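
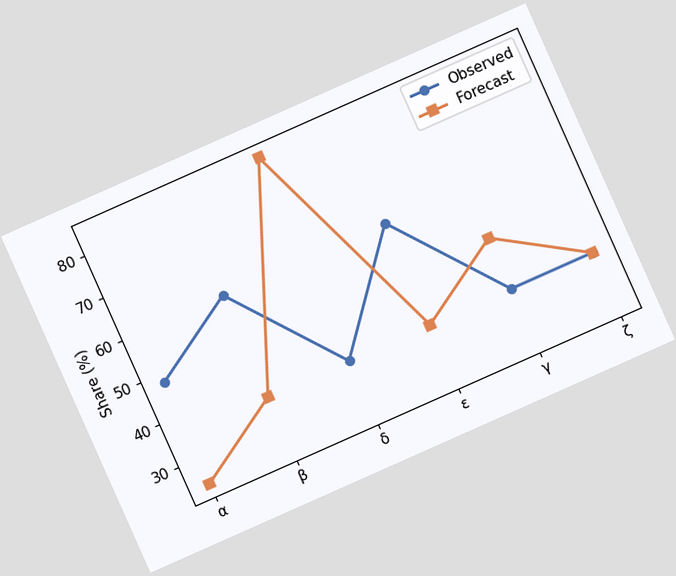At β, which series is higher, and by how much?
Observed, by 24%

The chart is tilted about 24° counter-clockwise. At β, Observed sits above the other line by 24%.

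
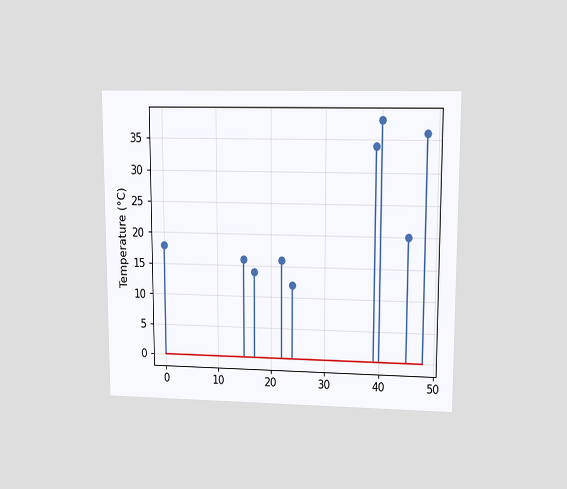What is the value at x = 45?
The chart is viewed at a slight angle. The stem at x=45 reaches 20°C.

20°C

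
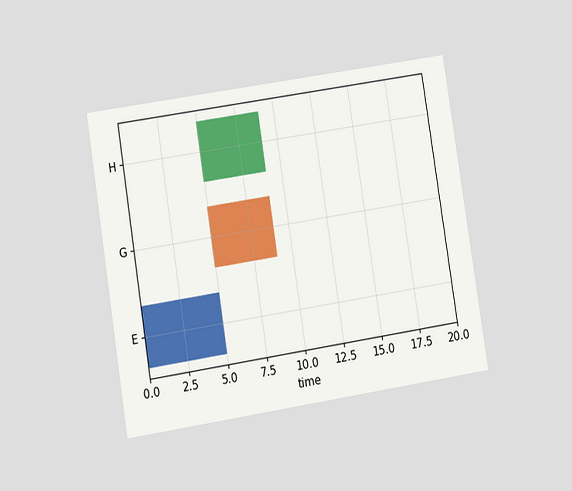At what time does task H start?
5

The chart is tilted about 9° counter-clockwise and viewed at a slight angle. The H bar begins at t=5.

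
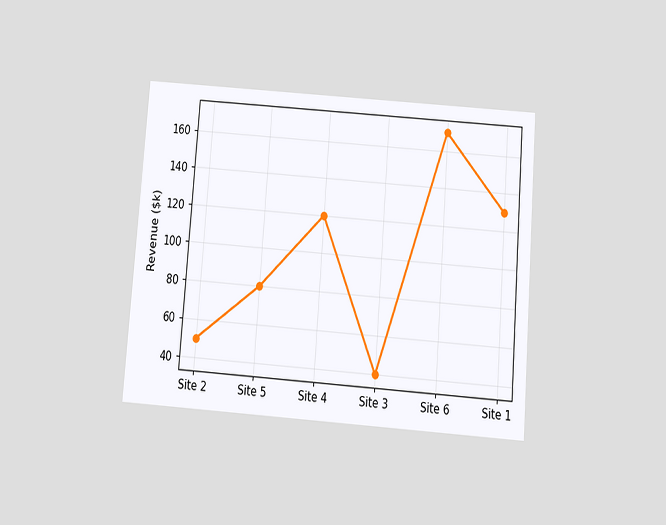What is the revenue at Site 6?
The chart is tilted about 4° clockwise and viewed slightly from below. At Site 6, the line is at $170k.

$170k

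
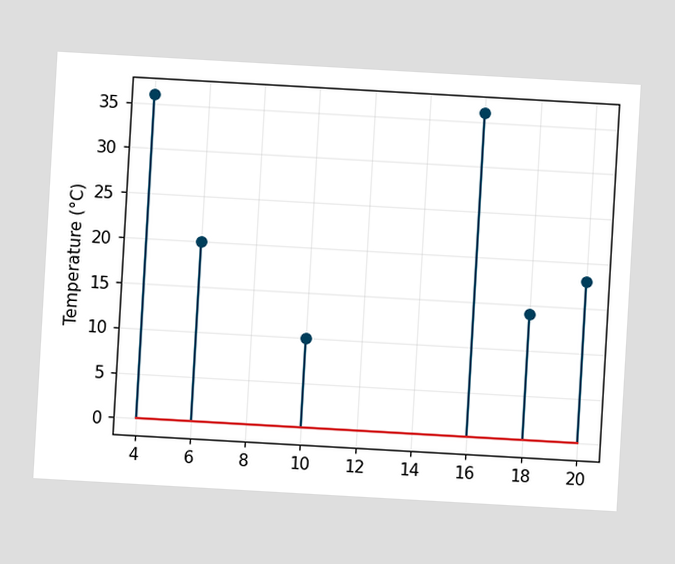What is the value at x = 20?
The chart is tilted about 3° clockwise. The stem at x=20 reaches 18°C.

18°C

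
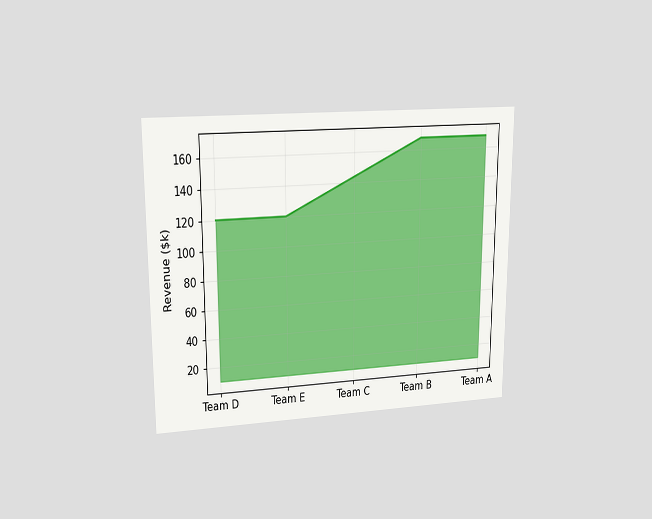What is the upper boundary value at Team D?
The chart is viewed at a slight angle. At Team D the upper boundary is at $120k.

$120k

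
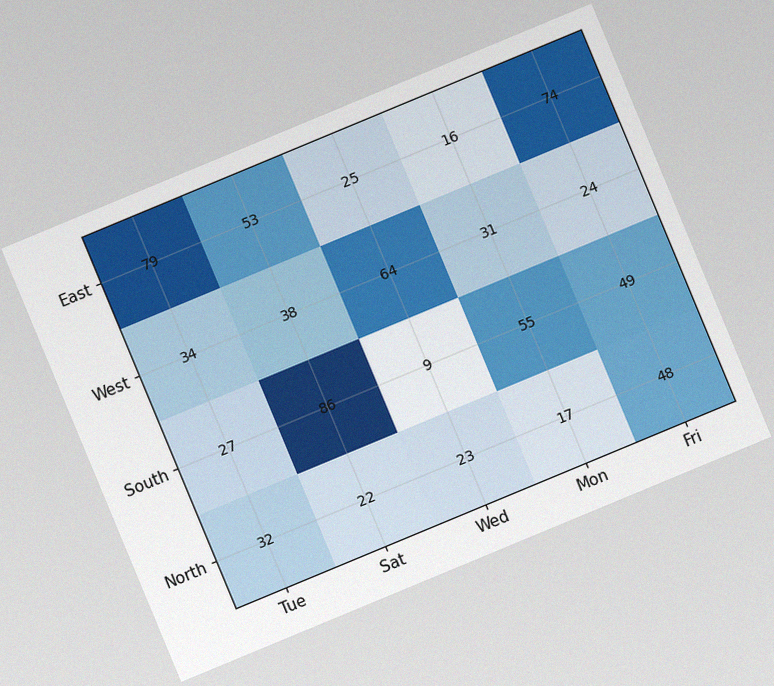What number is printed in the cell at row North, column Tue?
The chart is tilted about 23° counter-clockwise, with some photo noise. The (North, Tue) cell reads 32.

32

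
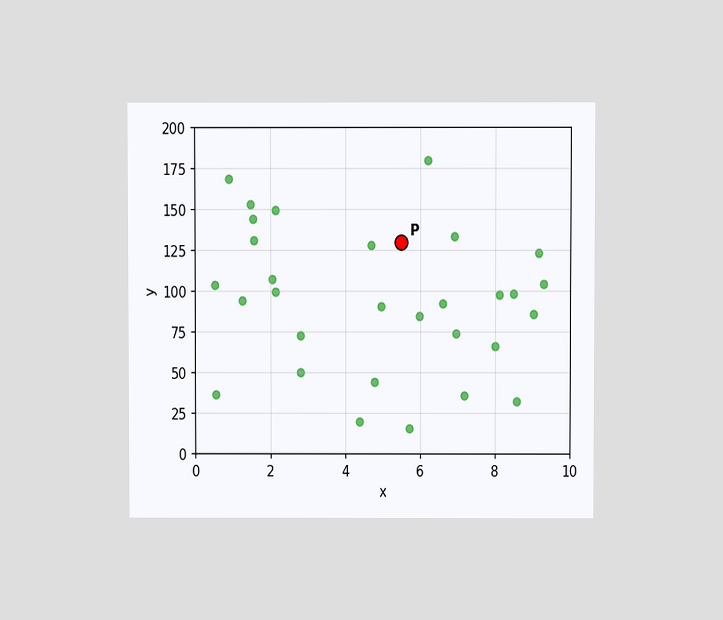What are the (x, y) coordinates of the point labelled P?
The chart is viewed at a slight angle. Following the gridlines from P to each axis, P sits at (5.5, 130).

(5.5, 130)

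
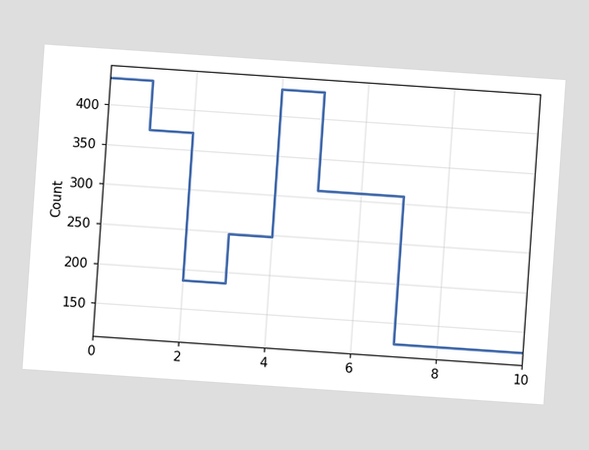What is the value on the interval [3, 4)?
248

The chart is tilted about 4° clockwise. On [3, 4) the step sits at 248.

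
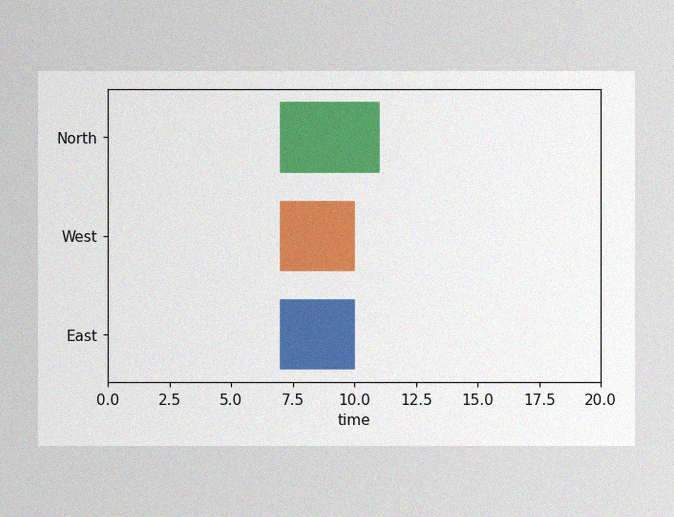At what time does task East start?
7

The image has some photo noise and uneven lighting. The East bar begins at t=7.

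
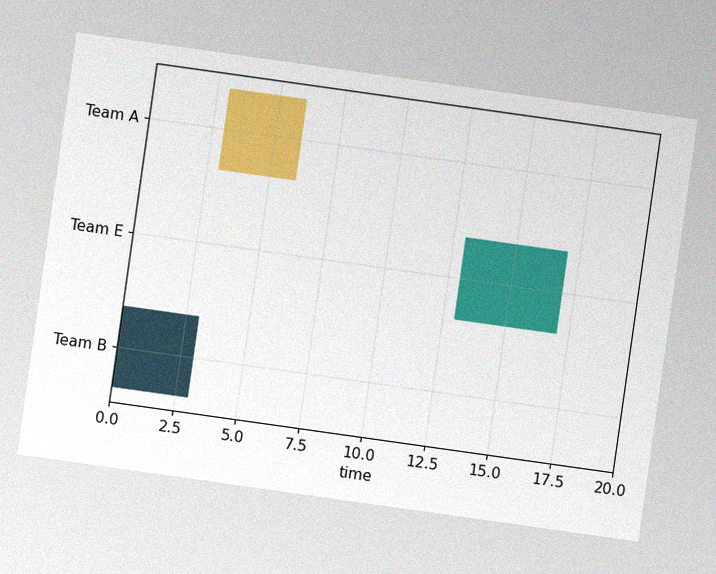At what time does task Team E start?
The chart is tilted about 8° clockwise, with some photo noise. The Team E bar begins at t=13.

13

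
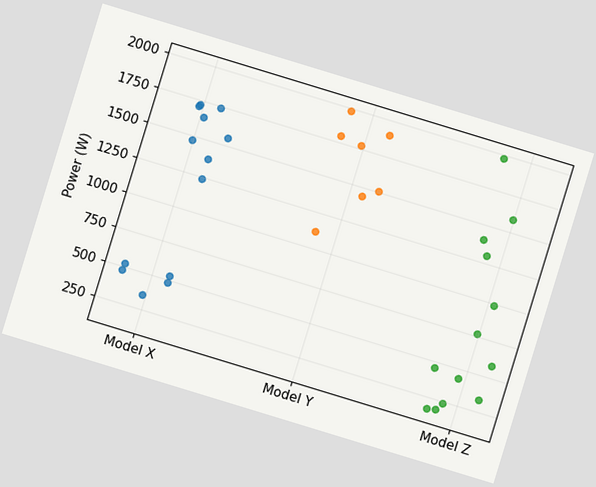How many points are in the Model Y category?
7

The chart is tilted about 17° clockwise. Counting the markers in the Model Y column gives 7.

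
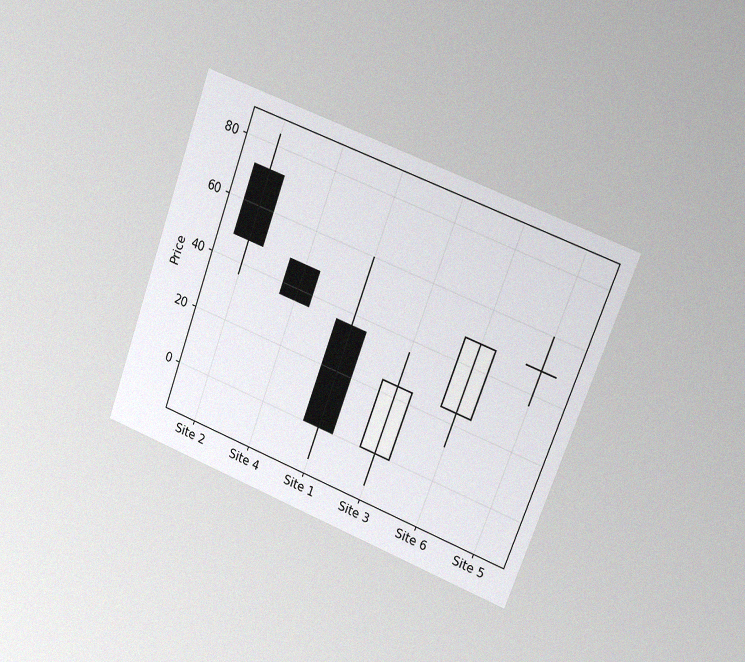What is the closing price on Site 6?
48

The chart is tilted about 20° clockwise and viewed at a slight angle, with some photo noise. The Site 6 candle closes at 48.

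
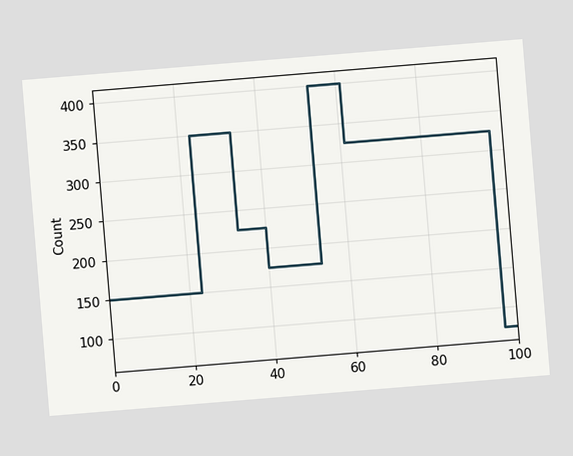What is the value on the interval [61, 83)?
325

The chart is tilted about 5° counter-clockwise. On [61, 83) the step sits at 325.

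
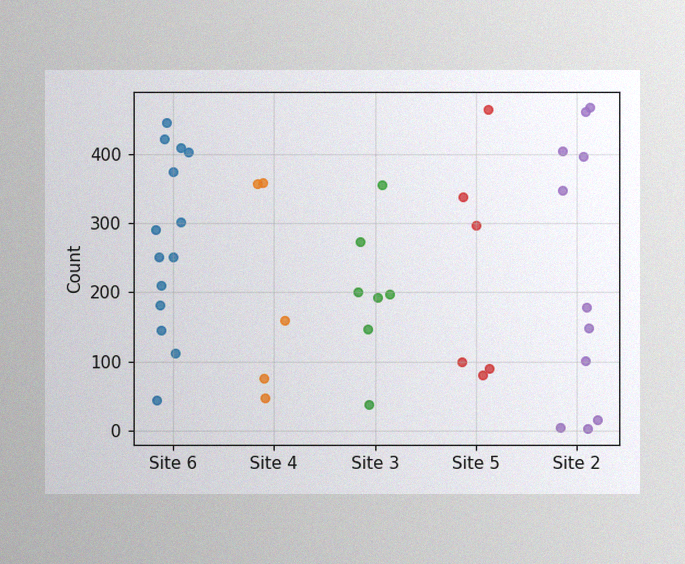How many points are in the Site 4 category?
5

The image has some photo noise and uneven lighting. Counting the markers in the Site 4 column gives 5.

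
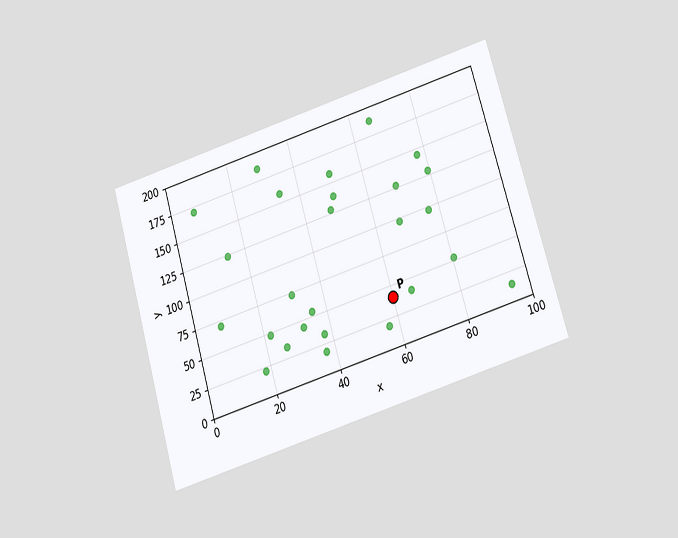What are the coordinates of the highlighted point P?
The chart is tilted about 16° counter-clockwise and viewed slightly from below. Following the gridlines from P to each axis, P sits at (60, 40).

(60, 40)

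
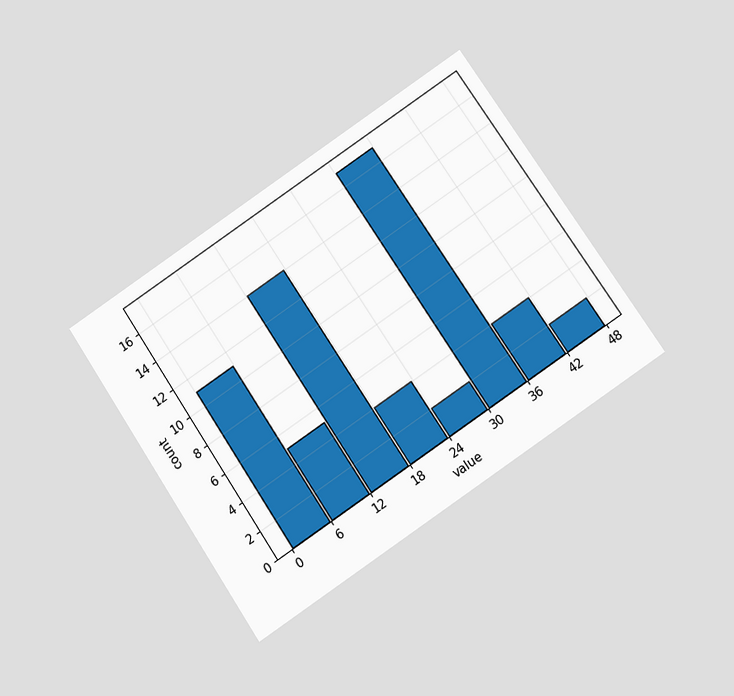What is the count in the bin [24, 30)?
The chart is tilted about 34° counter-clockwise and viewed at a slight angle. The [24, 30) bin has height 2.

2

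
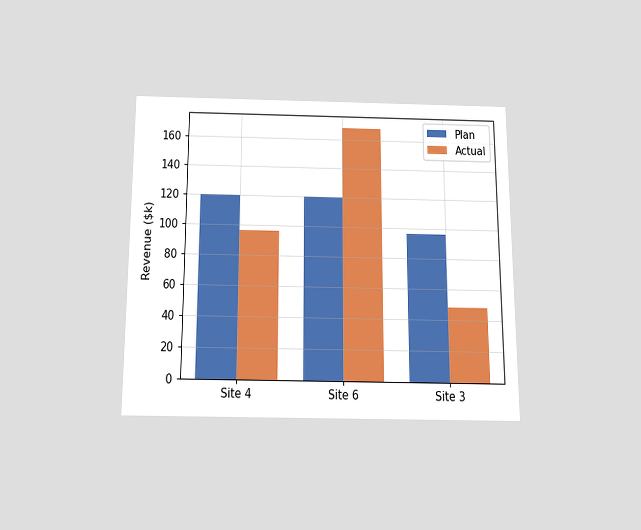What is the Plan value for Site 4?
The chart is viewed slightly from below. The Plan bar at Site 4 reaches $120k on the y-axis.

$120k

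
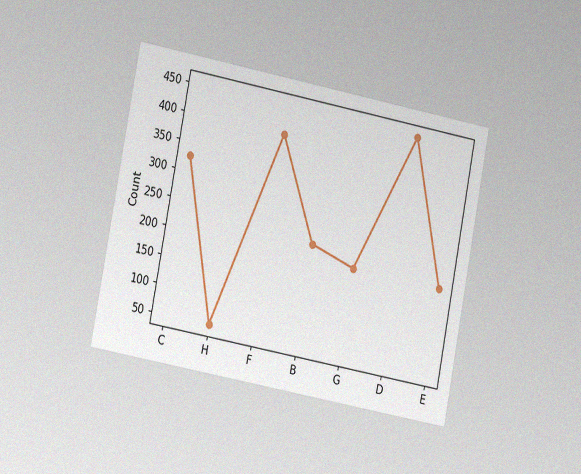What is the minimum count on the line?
The chart is tilted about 11° clockwise and viewed at a slight angle, with some photo noise. The lowest point is at H, and reading across to the y-axis gives 50.

50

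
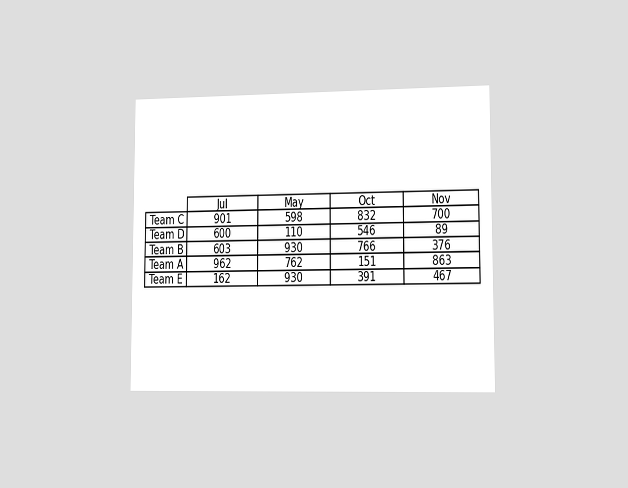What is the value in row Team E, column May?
930

The chart is viewed slightly from the right. The (Team E, May) cell reads 930.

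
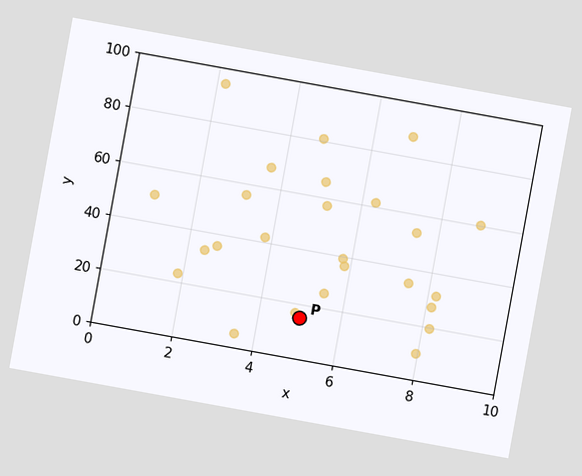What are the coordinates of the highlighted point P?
(5, 15)

The chart is tilted about 10° clockwise. Following the gridlines from P to each axis, P sits at (5, 15).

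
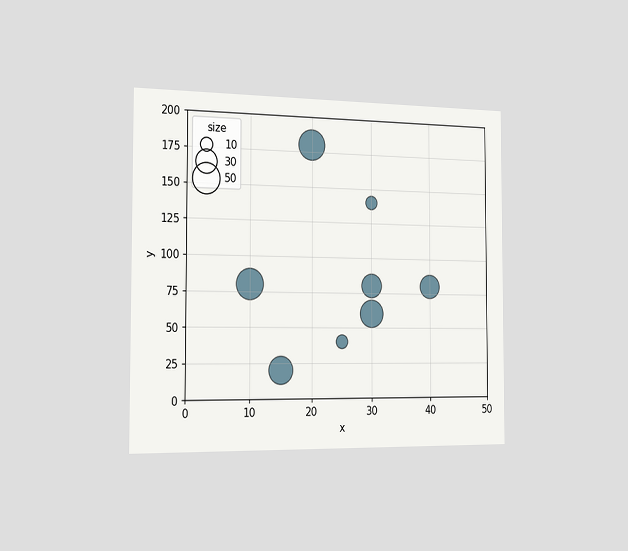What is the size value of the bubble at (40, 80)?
The chart is viewed slightly from the left. Matching the bubble at (40, 80) against the size legend gives 30.

30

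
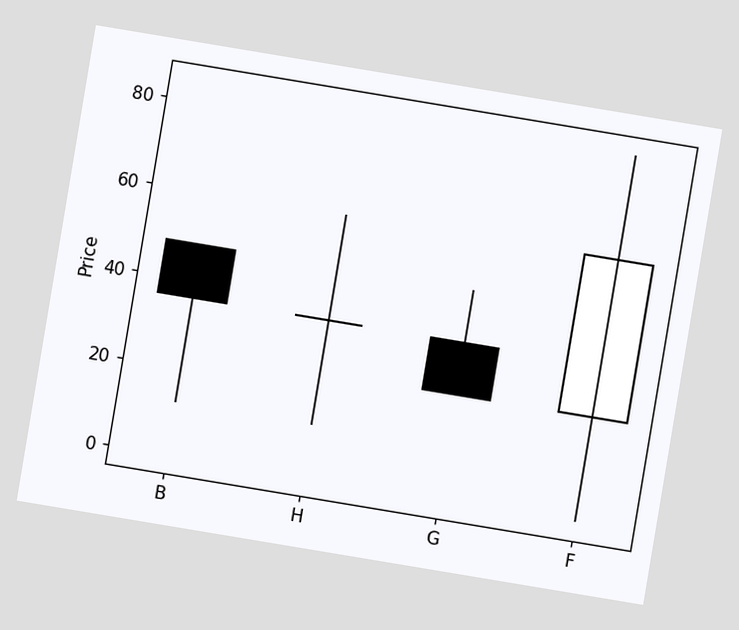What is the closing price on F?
The chart is tilted about 9° clockwise. The F candle closes at 60.

60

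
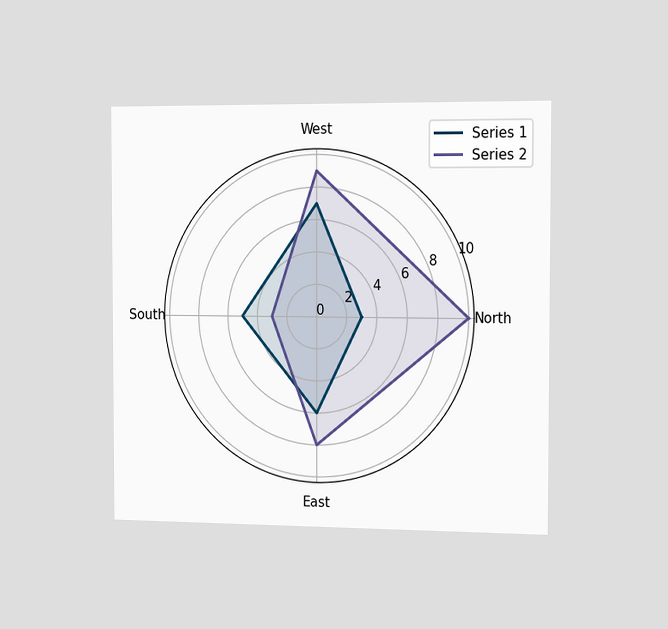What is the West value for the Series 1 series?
The chart is viewed slightly from the right. On the West axis, Series 1 reaches 7.

7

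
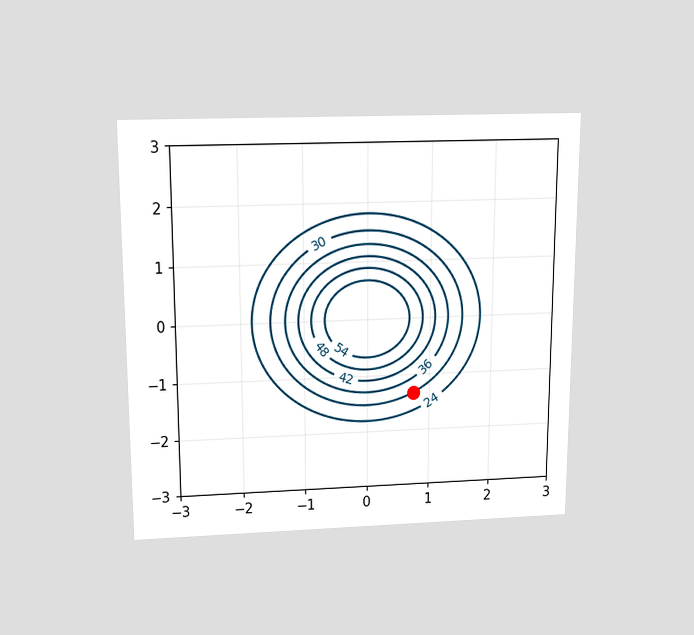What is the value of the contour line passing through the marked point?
The chart is viewed slightly from above. The marked point sits on the contour labelled 30.

30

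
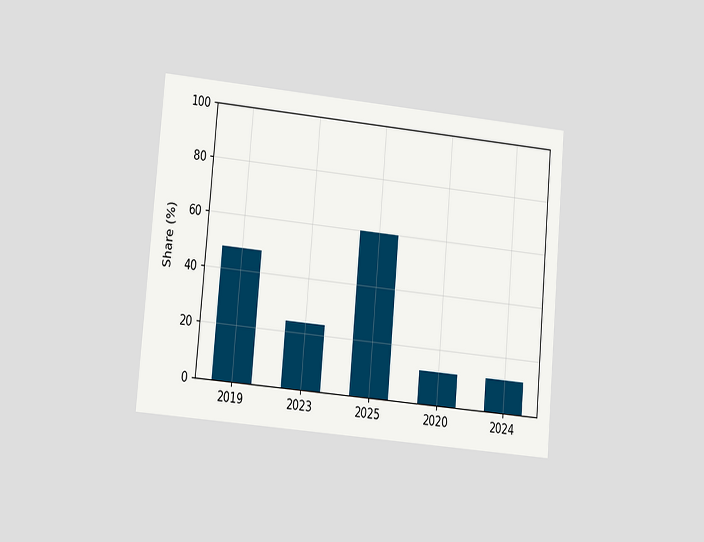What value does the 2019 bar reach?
48%

The chart is tilted about 5° clockwise and viewed at a slight angle. Reading along the chart's y-axis, the 2019 bar reaches 48%.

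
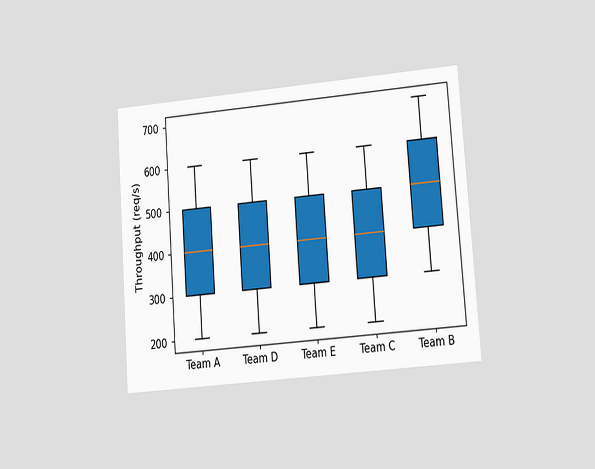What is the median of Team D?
The chart is tilted about 4° counter-clockwise and viewed at a slight angle. The median line in the Team D box sits at 400req/s.

400req/s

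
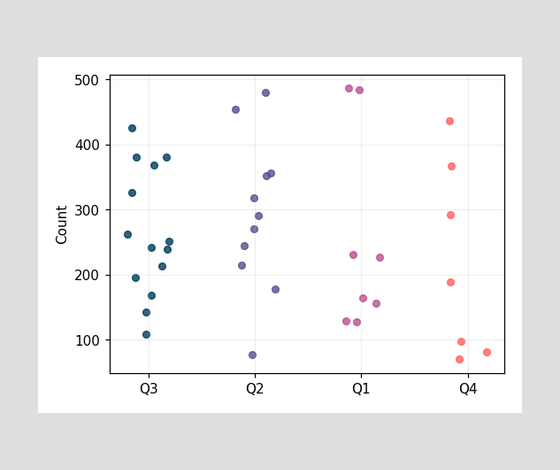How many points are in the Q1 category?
Counting the markers in the Q1 column gives 8.

8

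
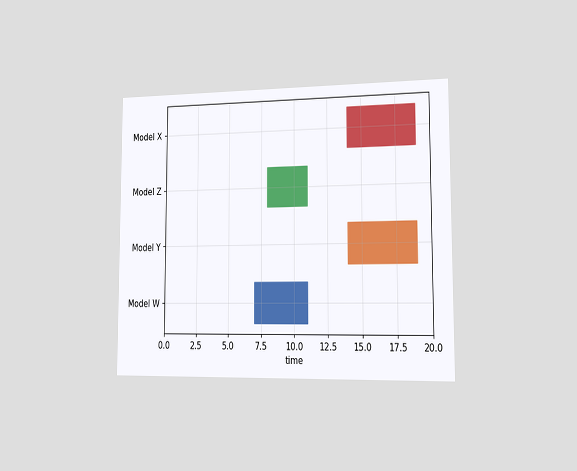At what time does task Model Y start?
The chart is viewed slightly from the right. The Model Y bar begins at t=14.

14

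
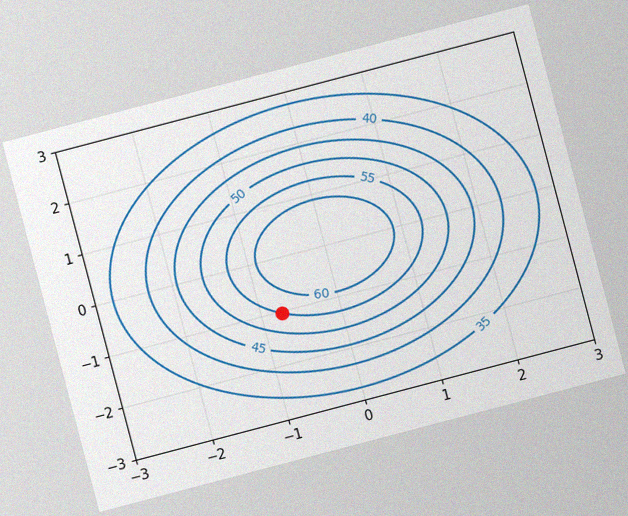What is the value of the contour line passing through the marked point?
The chart is tilted about 15° counter-clockwise, with some photo noise. The marked point sits on the contour labelled 55.

55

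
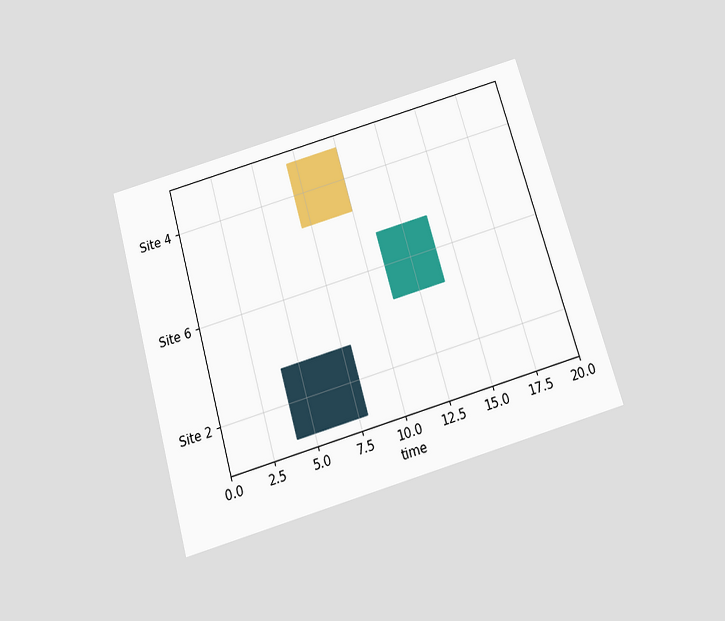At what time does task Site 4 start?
The chart is tilted about 16° counter-clockwise and viewed slightly from below. The Site 4 bar begins at t=7.

7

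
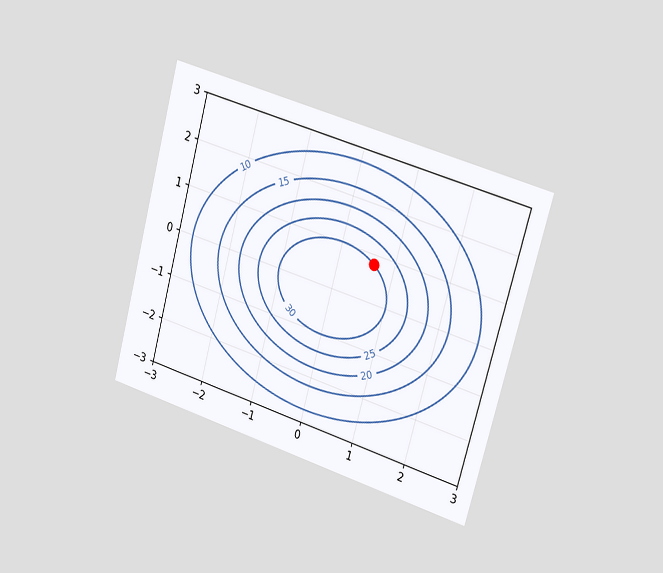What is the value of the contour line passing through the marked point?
30

The chart is tilted about 15° clockwise and viewed slightly from the right. The marked point sits on the contour labelled 30.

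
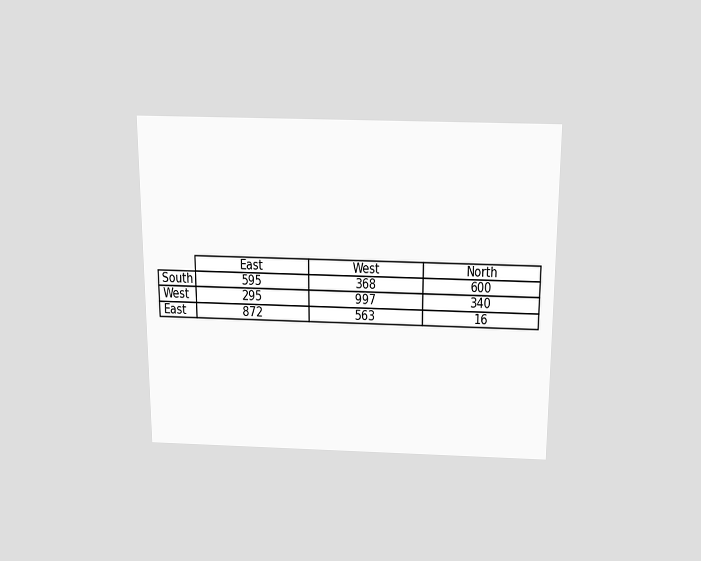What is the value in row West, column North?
The chart is viewed slightly from above. The (West, North) cell reads 340.

340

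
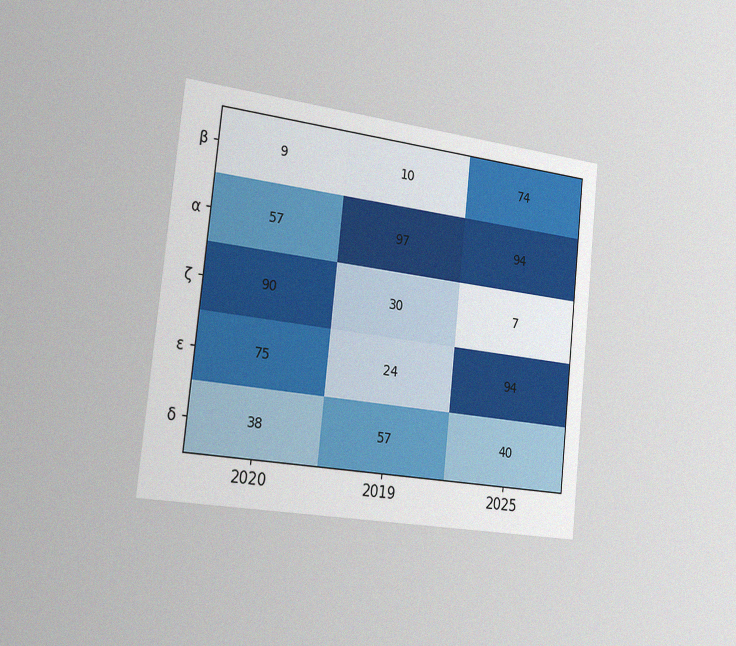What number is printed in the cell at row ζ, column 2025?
7

The chart is tilted about 6° clockwise and viewed slightly from the left, with some photo noise. The (ζ, 2025) cell reads 7.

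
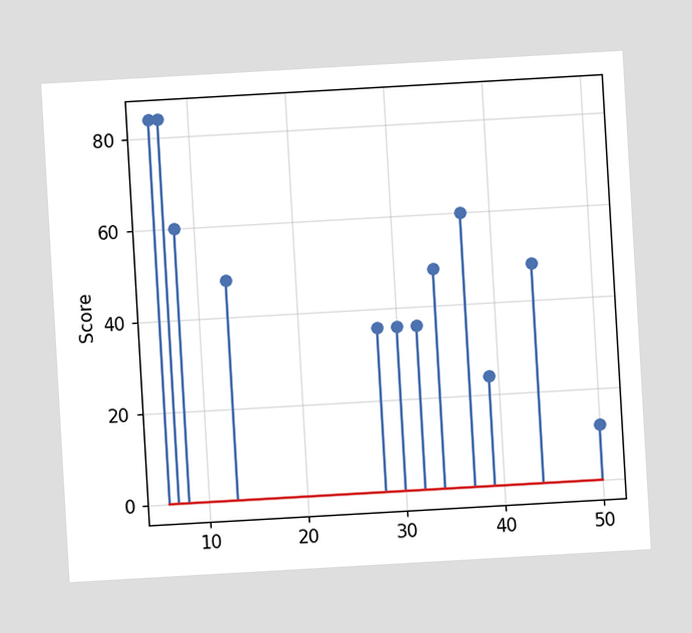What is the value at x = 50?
12

The chart is tilted about 3° counter-clockwise. The stem at x=50 reaches 12.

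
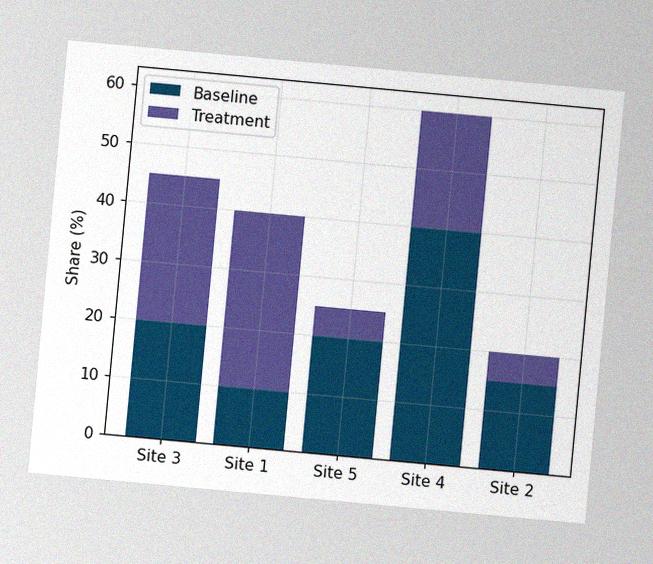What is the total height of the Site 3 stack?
45%

The chart is tilted about 5° clockwise, with some photo noise. The Site 3 stack's top reaches 45% on the y-axis.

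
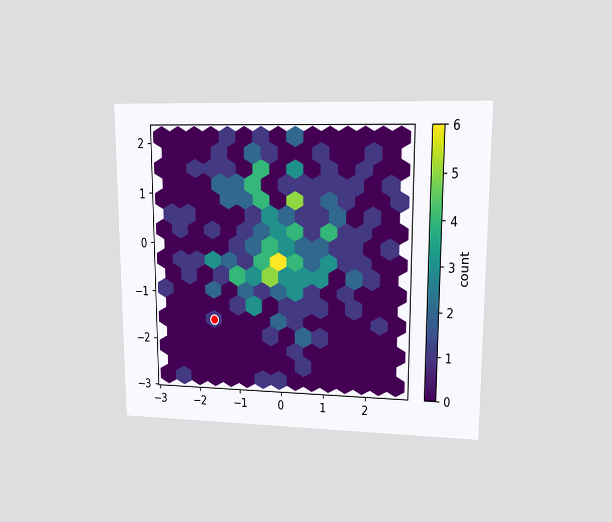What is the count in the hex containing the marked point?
The chart is viewed at a slight angle. The marked hex reads 1 on the colorbar.

1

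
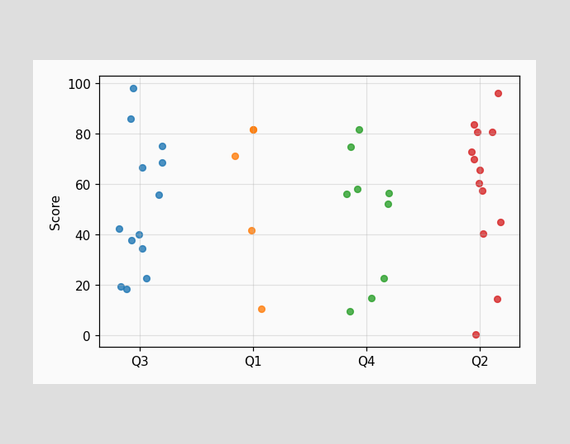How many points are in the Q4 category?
Counting the markers in the Q4 column gives 9.

9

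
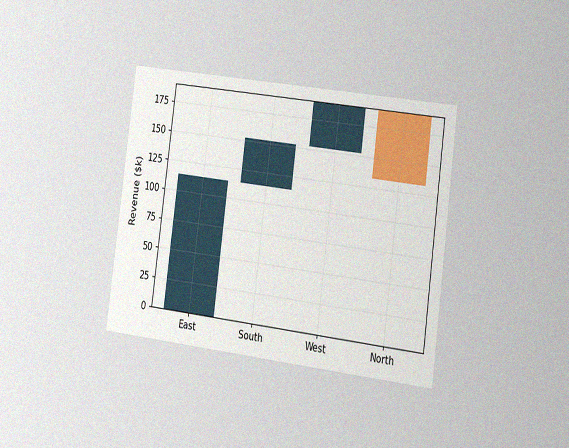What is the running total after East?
$114k

The chart is tilted about 8° clockwise and viewed slightly from the right, with some photo noise. After East the running total reaches $114k.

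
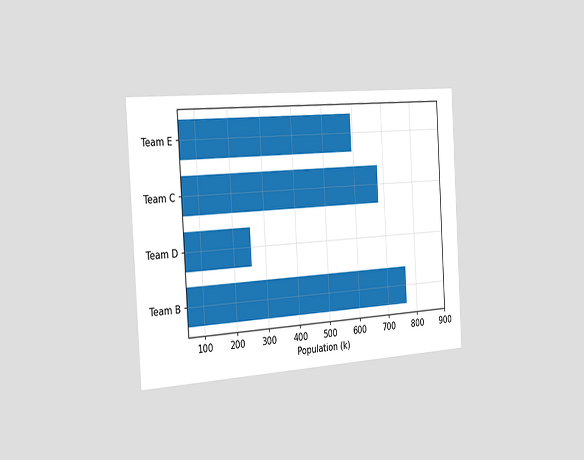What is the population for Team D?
The chart is tilted about 3° counter-clockwise and viewed slightly from the left. Reading along the chart's x-axis, the Team D bar reaches 255k.

255k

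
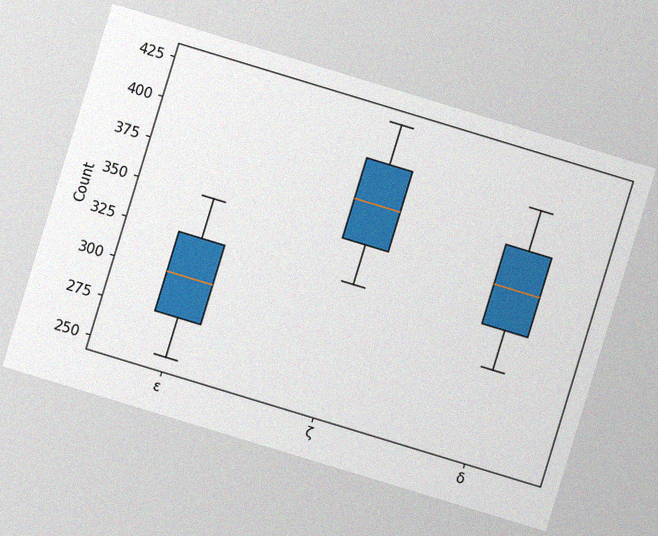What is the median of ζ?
The chart is tilted about 17° clockwise, with some photo noise. The median line in the ζ box sits at 375.

375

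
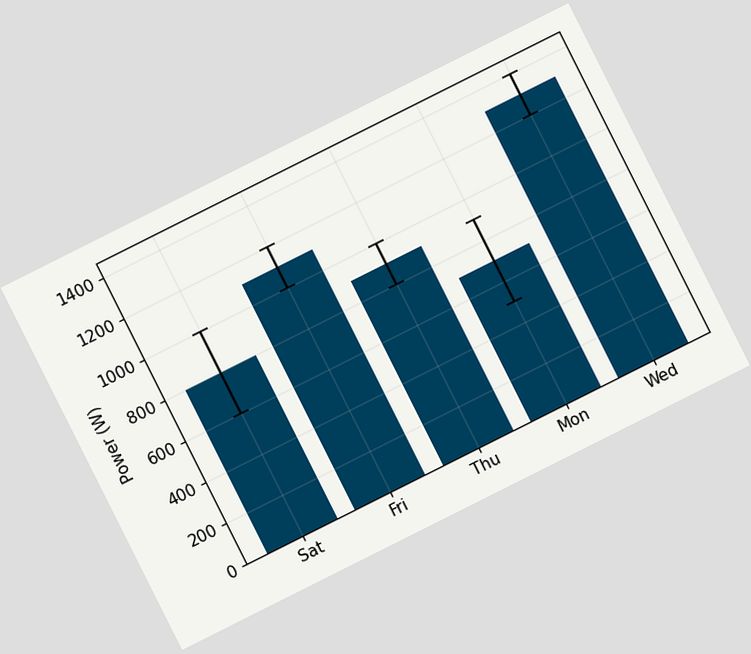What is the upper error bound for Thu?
The chart is tilted about 27° counter-clockwise. The Thu bar's upper whisker reaches 1000W.

1000W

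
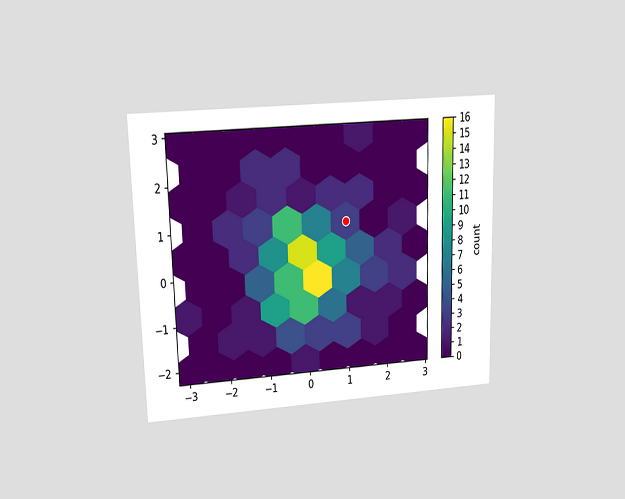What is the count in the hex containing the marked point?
The chart is viewed at a slight angle. The marked hex reads 3 on the colorbar.

3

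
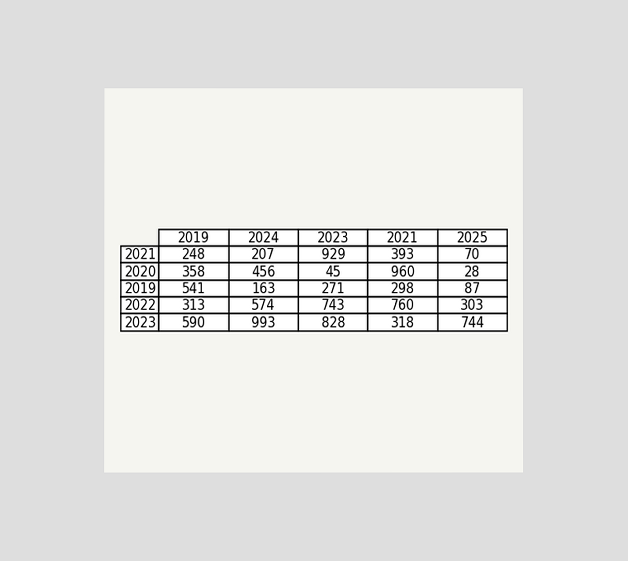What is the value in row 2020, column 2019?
358

The chart is viewed at a slight angle. The (2020, 2019) cell reads 358.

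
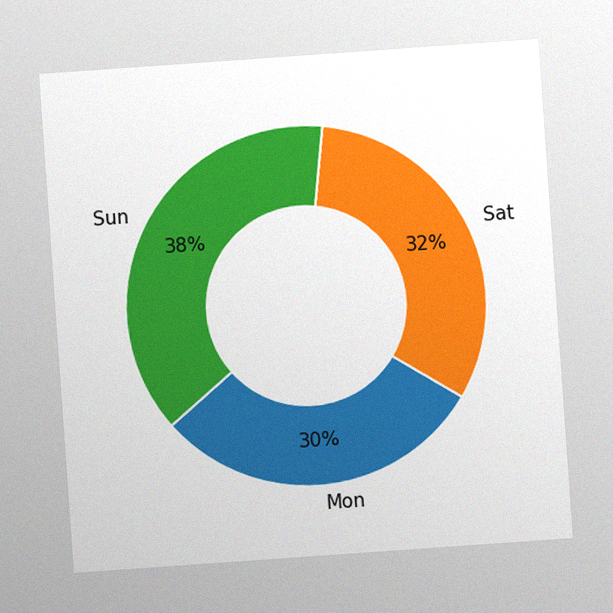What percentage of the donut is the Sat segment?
32%

The chart is tilted about 4° counter-clockwise, with some photo noise. The Sat segment takes up 32% of the ring.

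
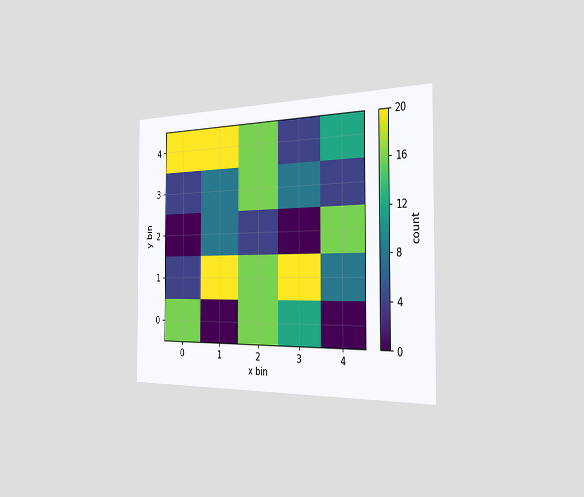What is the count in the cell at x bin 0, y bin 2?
The chart is viewed slightly from the right. Matching the cell (0, 2) against the colorbar gives 0.

0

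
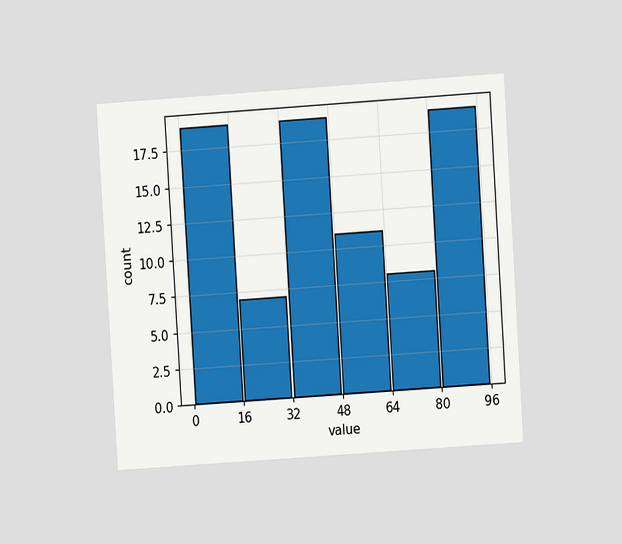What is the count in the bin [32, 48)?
The chart is tilted about 4° counter-clockwise and viewed at a slight angle. The [32, 48) bin has height 19.

19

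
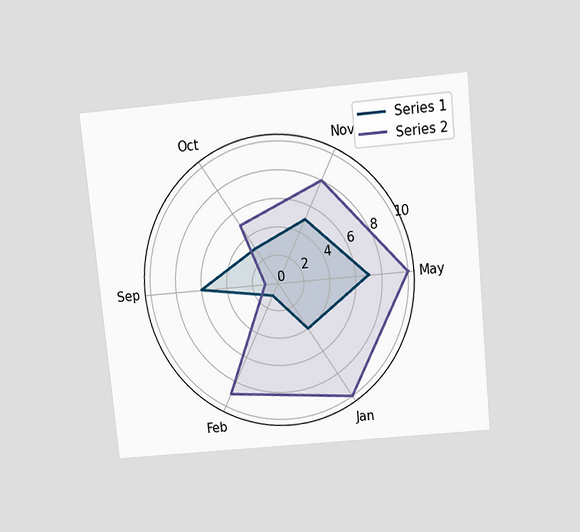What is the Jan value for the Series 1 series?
4

The chart is tilted about 6° counter-clockwise and viewed slightly from above. On the Jan axis, Series 1 reaches 4.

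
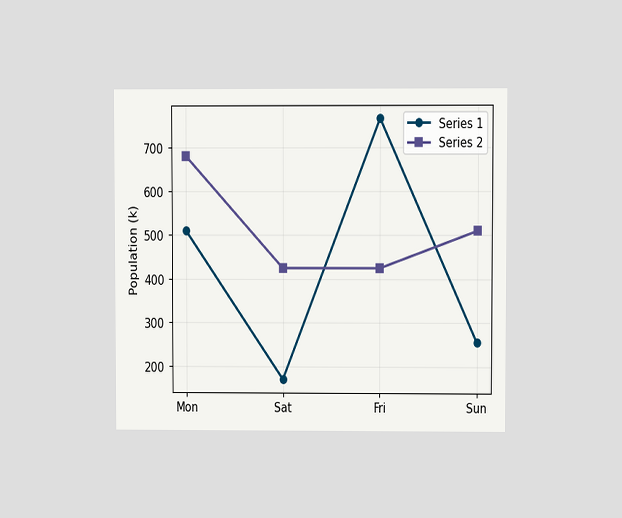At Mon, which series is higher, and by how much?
Series 2, by 170k

The chart is viewed at a slight angle. At Mon, Series 2 sits above the other line by 170k.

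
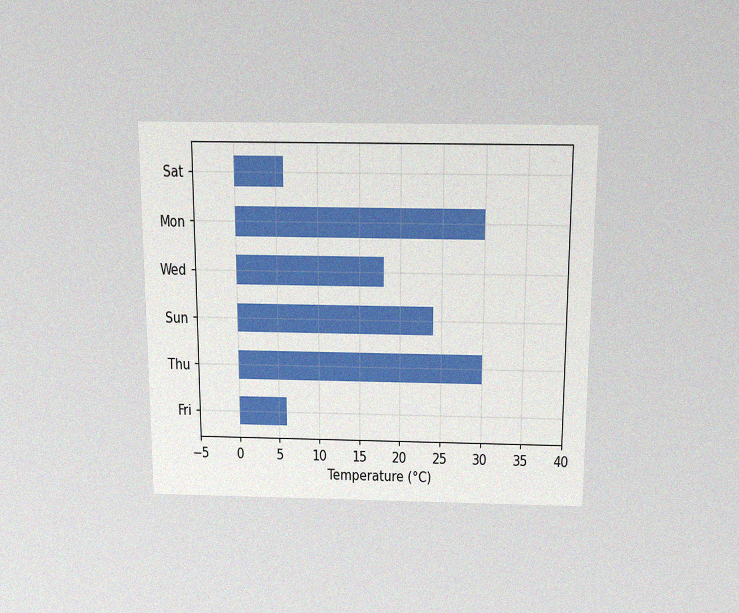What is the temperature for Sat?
The chart is viewed slightly from above, with some photo noise. Reading along the chart's x-axis, the Sat bar reaches 6°C.

6°C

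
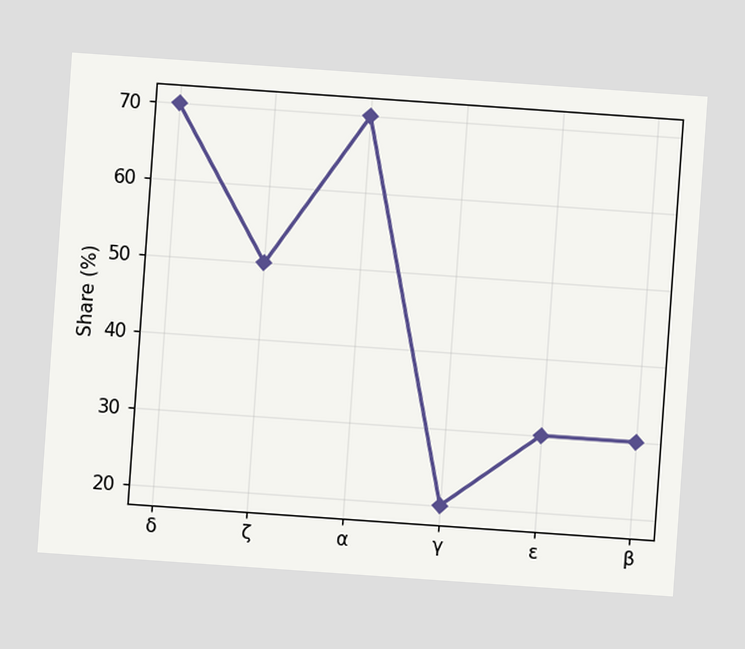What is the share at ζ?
The chart is tilted about 4° clockwise. At ζ, the line is at 50%.

50%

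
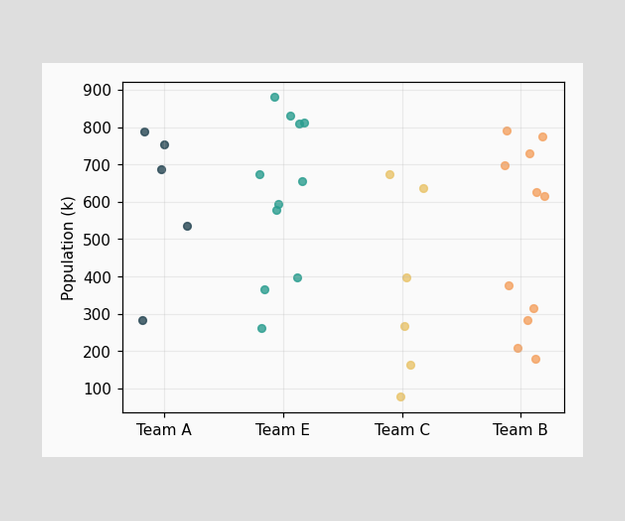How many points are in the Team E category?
11

Counting the markers in the Team E column gives 11.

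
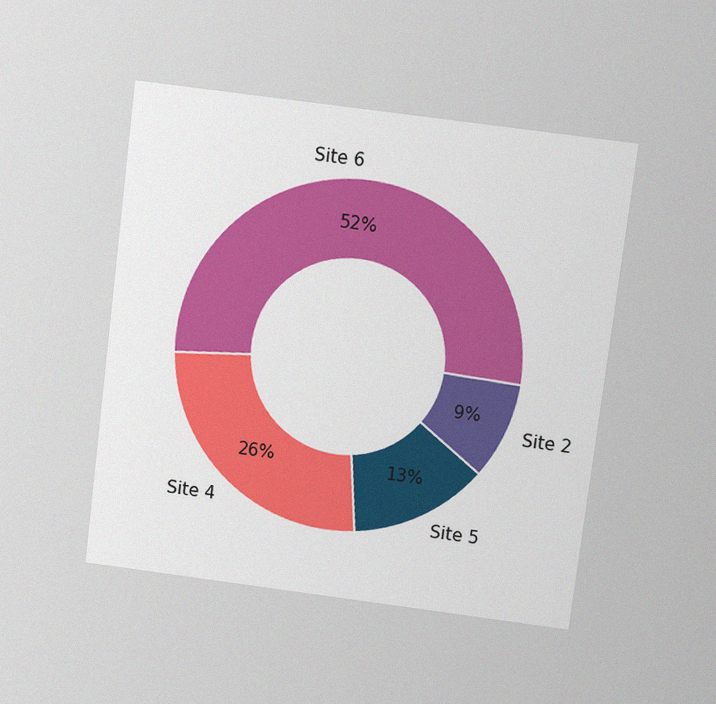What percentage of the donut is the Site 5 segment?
13%

The chart is tilted about 7° clockwise and viewed slightly from above, with some photo noise. The Site 5 segment takes up 13% of the ring.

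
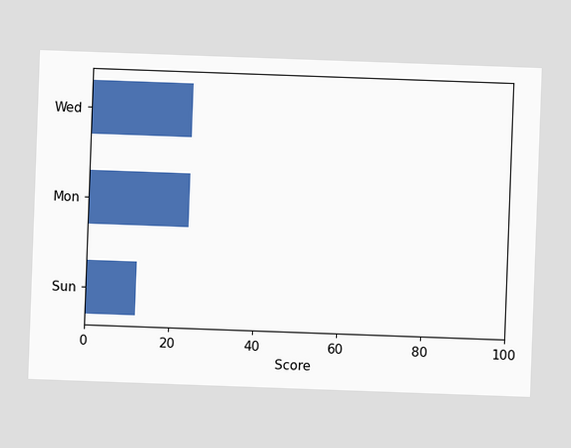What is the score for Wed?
The chart is tilted about 2° clockwise. Reading along the chart's x-axis, the Wed bar reaches 24.

24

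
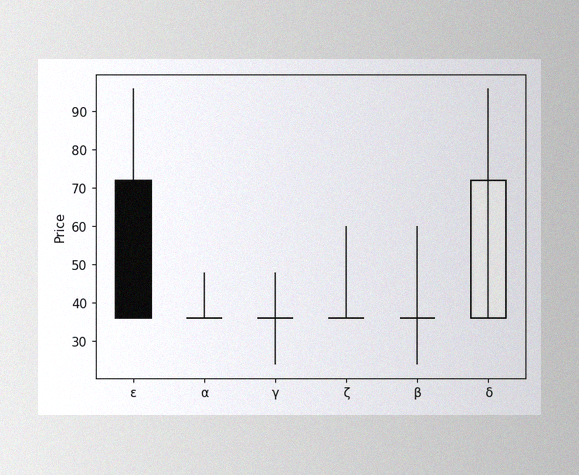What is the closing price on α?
36

The image has some photo noise and uneven lighting. The α candle closes at 36.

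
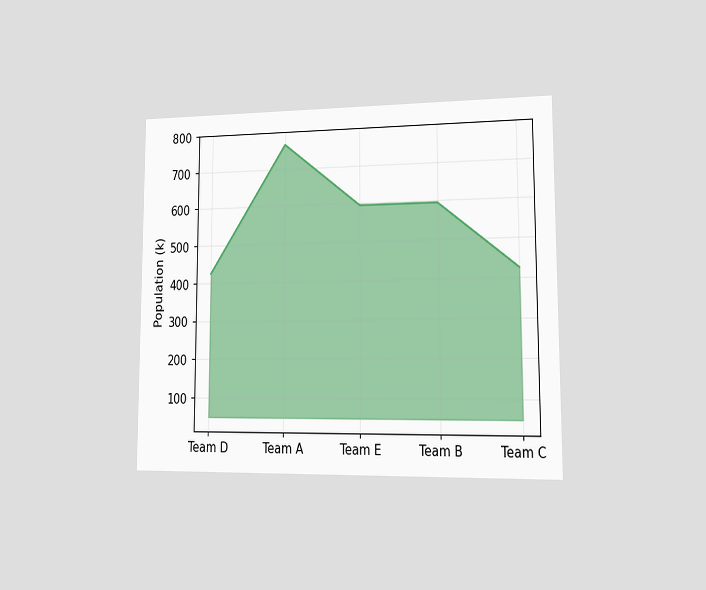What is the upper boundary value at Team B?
The chart is viewed slightly from the right. At Team B the upper boundary is at 595k.

595k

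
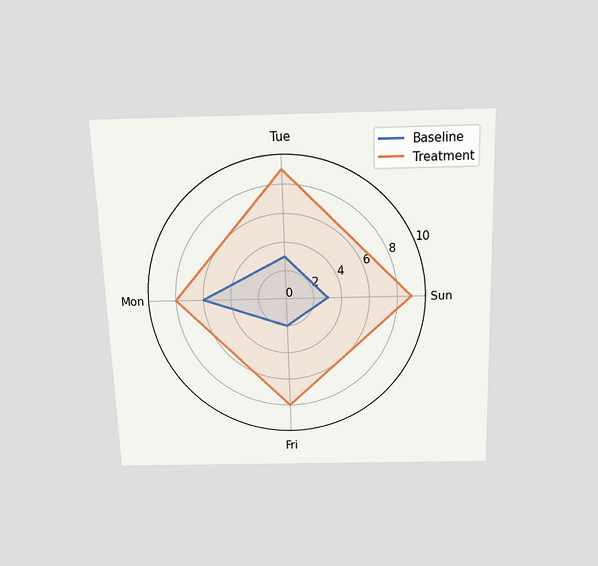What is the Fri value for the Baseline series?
2

The chart is viewed slightly from above. On the Fri axis, Baseline reaches 2.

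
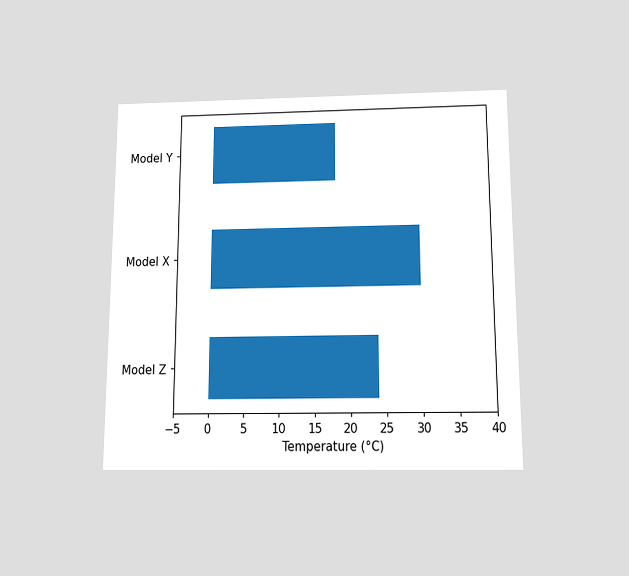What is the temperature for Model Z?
24°C

The chart is viewed slightly from below. Reading along the chart's x-axis, the Model Z bar reaches 24°C.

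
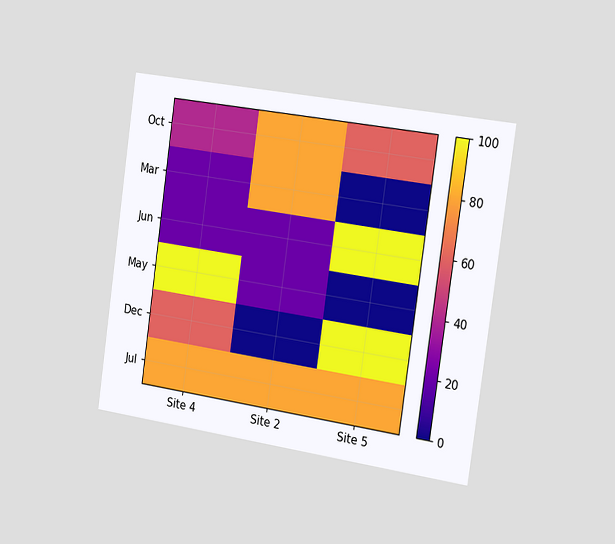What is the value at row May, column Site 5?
The chart is tilted about 8° clockwise and viewed slightly from the right. Matching cell (May, Site 5) against the colorbar gives 0.

0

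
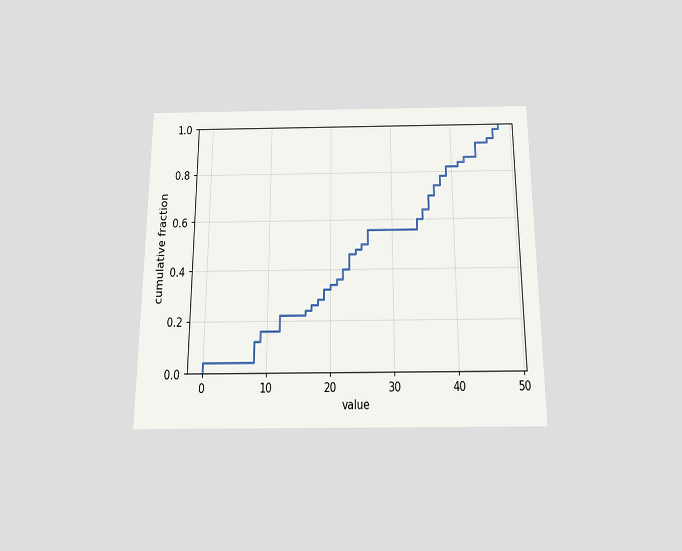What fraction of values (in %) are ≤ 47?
The chart is viewed slightly from below. At x=47 the ECDF step is at 98%.

98%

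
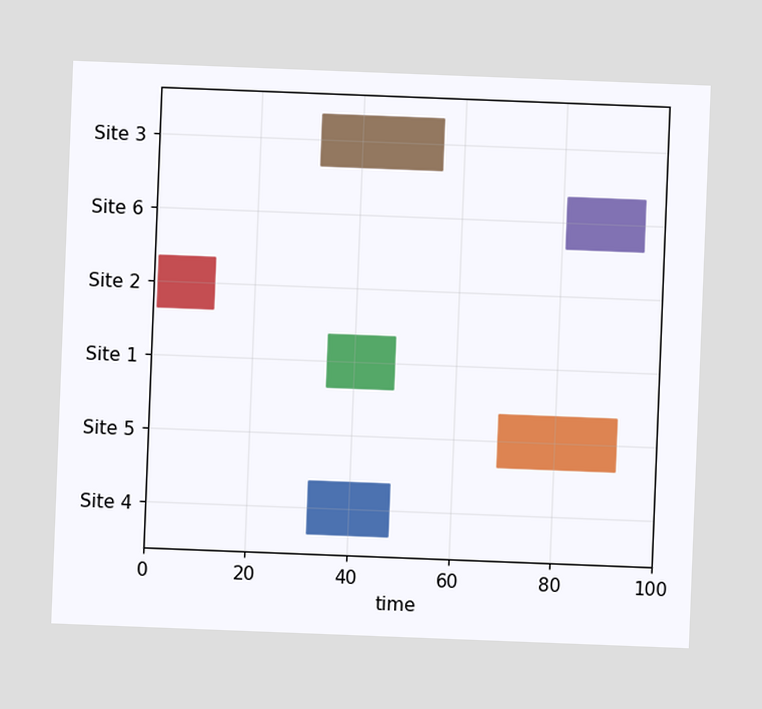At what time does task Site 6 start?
The chart is tilted about 2° clockwise. The Site 6 bar begins at t=81.

81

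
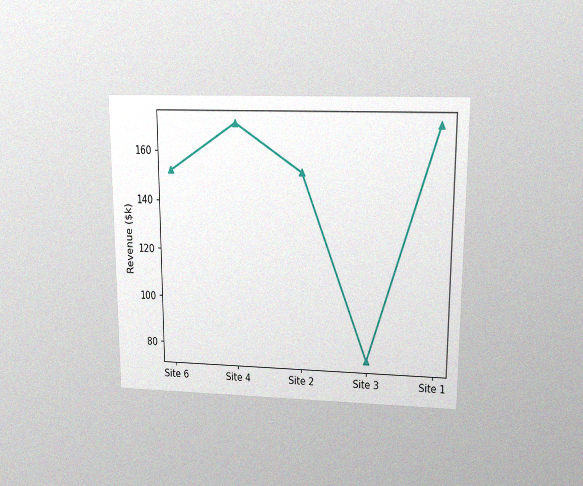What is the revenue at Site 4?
$171k

The chart is viewed slightly from above, with some photo noise. At Site 4, the line is at $171k.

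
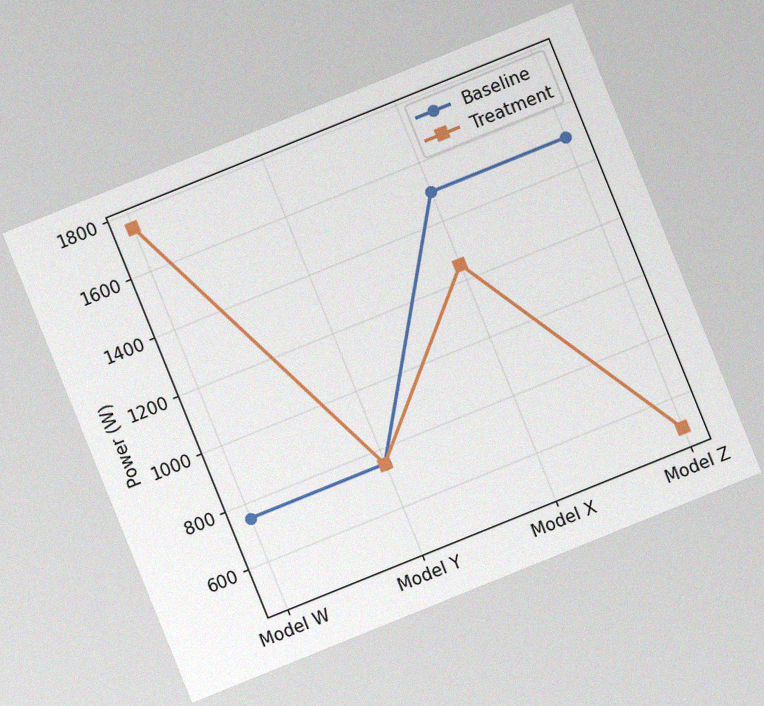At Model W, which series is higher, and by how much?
The chart is tilted about 22° counter-clockwise, with some photo noise. At Model W, Treatment sits above the other line by 1000W.

Treatment, by 1000W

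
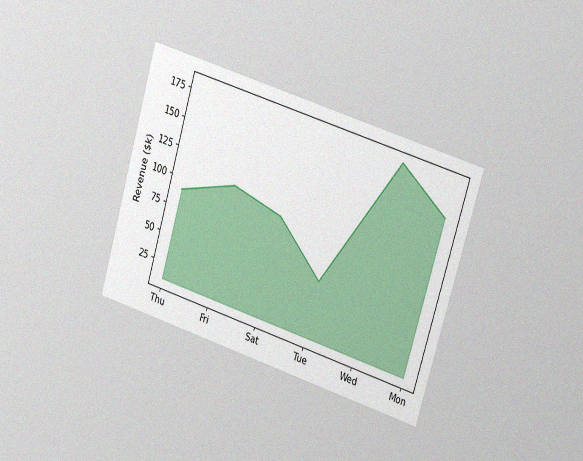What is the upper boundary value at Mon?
$150k

The chart is tilted about 17° clockwise and viewed slightly from the right, with some photo noise. At Mon the upper boundary is at $150k.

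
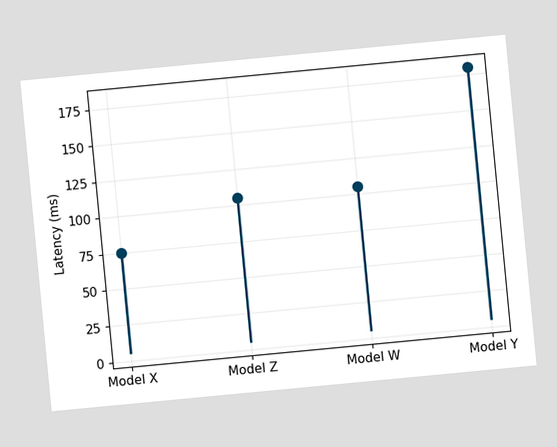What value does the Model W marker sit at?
The chart is tilted about 5° counter-clockwise. The Model W marker sits at 105ms.

105ms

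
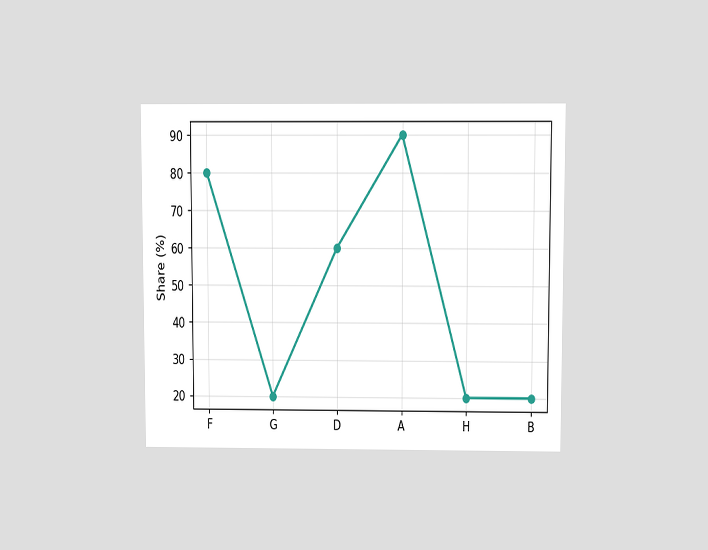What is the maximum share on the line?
90%

The chart is viewed slightly from above. The highest point is at A, and reading across to the y-axis gives 90%.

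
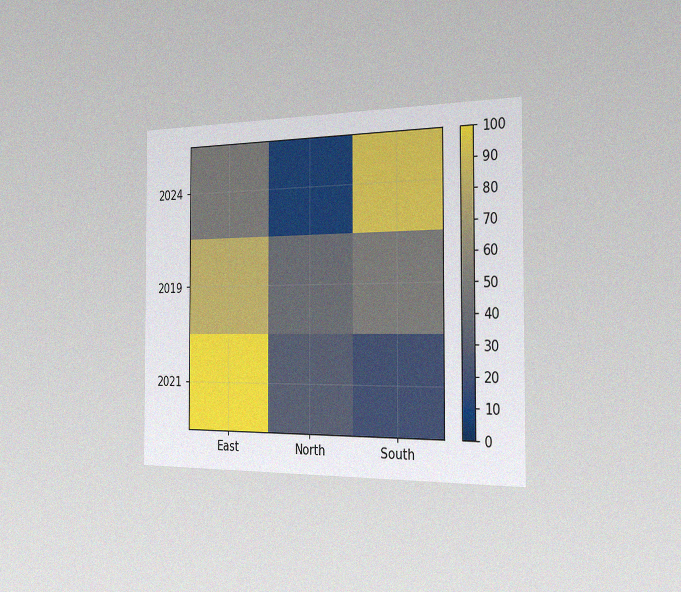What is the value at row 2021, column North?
The chart is viewed slightly from the right, with some photo noise. Matching cell (2021, North) against the colorbar gives 30.

30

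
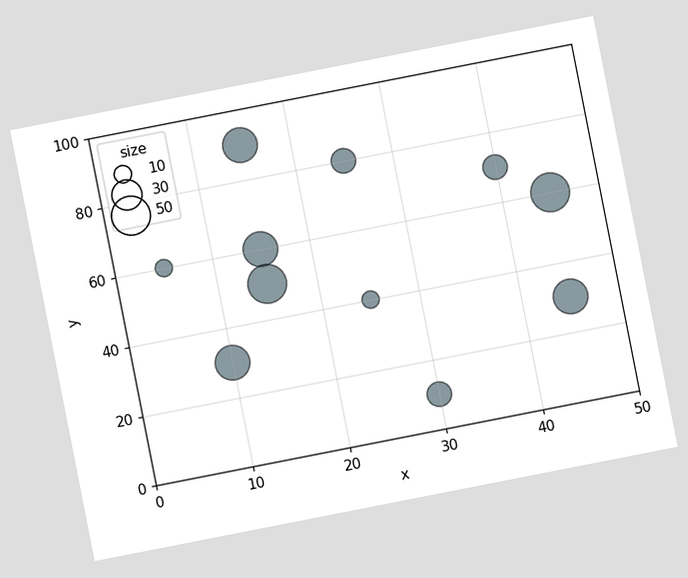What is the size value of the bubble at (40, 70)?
20

The chart is tilted about 11° counter-clockwise. Matching the bubble at (40, 70) against the size legend gives 20.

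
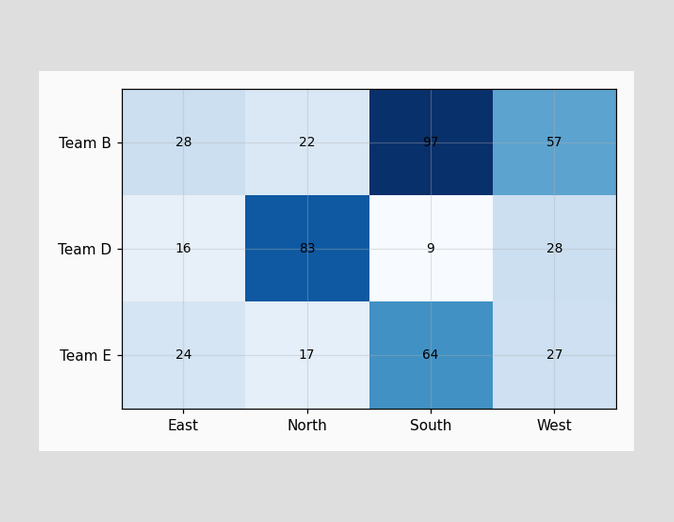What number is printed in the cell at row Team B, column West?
The (Team B, West) cell reads 57.

57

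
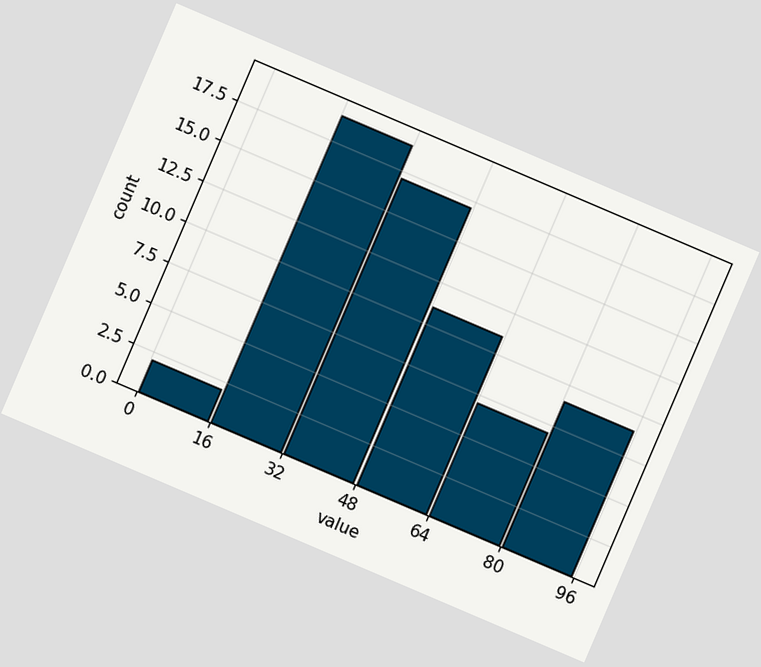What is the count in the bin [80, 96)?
The chart is tilted about 23° clockwise. The [80, 96) bin has height 9.

9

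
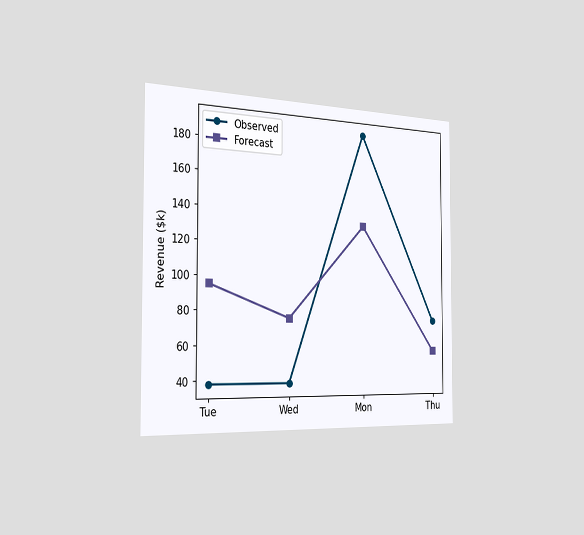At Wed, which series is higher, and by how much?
The chart is viewed slightly from the left. At Wed, Forecast sits above the other line by $38k.

Forecast, by $38k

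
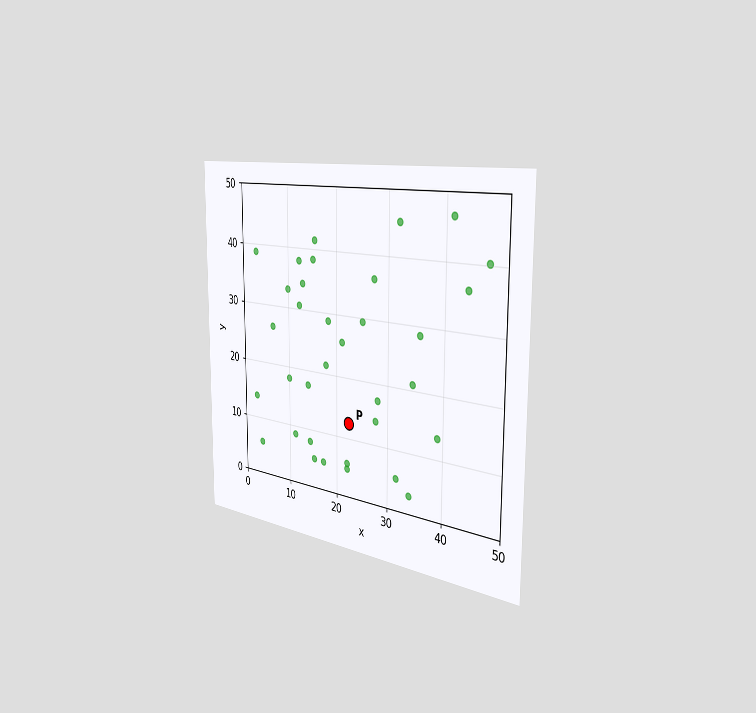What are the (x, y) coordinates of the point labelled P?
(22.5, 12.5)

The chart is viewed slightly from the right. Following the gridlines from P to each axis, P sits at (22.5, 12.5).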